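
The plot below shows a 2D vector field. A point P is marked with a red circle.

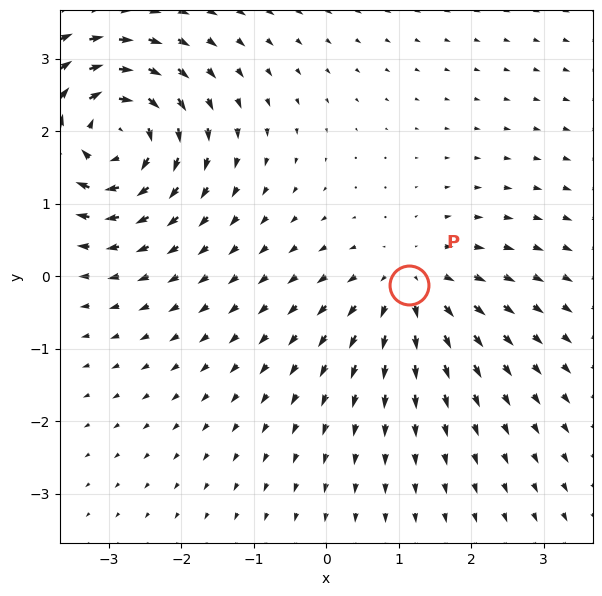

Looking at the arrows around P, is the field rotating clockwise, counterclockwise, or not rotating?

not rotating

Near P at (1.1, -0.1) the arrows show no circulation. The curl there is ≈0.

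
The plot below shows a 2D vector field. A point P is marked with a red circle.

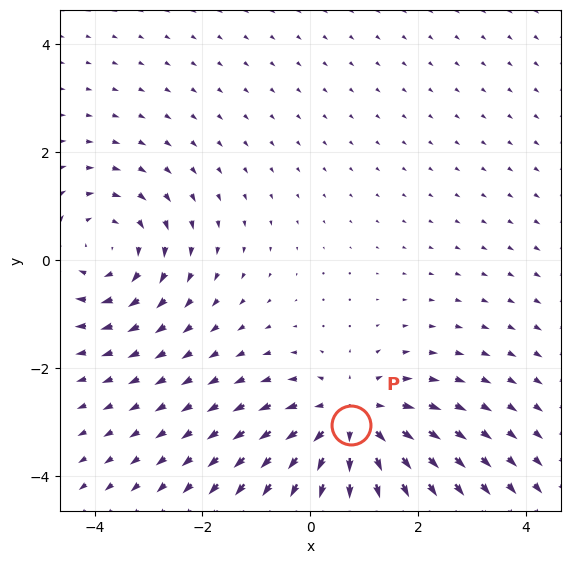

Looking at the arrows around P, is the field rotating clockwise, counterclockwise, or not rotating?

Near P at (0.8, -3.1) the arrows show no circulation. The curl there is ≈0.

not rotating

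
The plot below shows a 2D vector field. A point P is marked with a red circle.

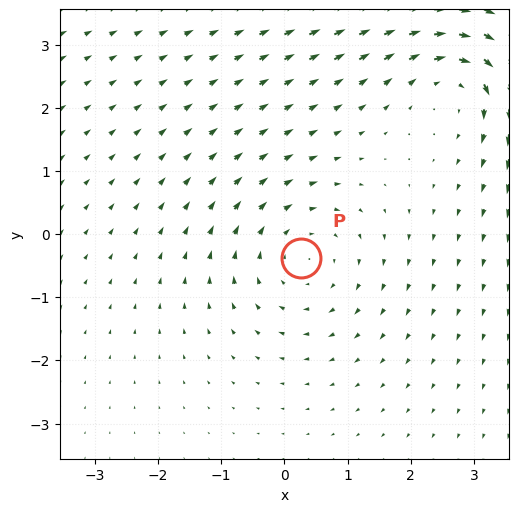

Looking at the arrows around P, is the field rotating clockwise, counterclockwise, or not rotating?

Near P at (0.3, -0.4) the arrows circulate clockwise. The curl (z-component) there is about -2; negative curl means clockwise rotation.

clockwise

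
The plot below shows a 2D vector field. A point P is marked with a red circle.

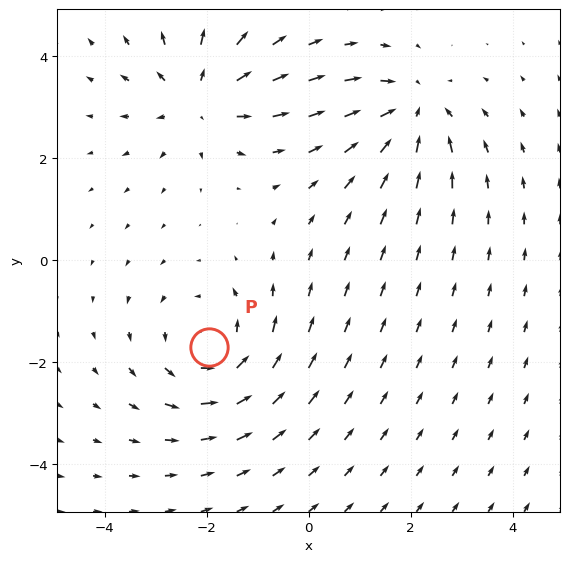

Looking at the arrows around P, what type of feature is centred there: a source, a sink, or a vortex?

At P (-2.0, -1.7) the arrows circulate counterclockwise. Divergence ≈0, curl about +4 — near-zero divergence with nonzero curl is a vortex.

vortex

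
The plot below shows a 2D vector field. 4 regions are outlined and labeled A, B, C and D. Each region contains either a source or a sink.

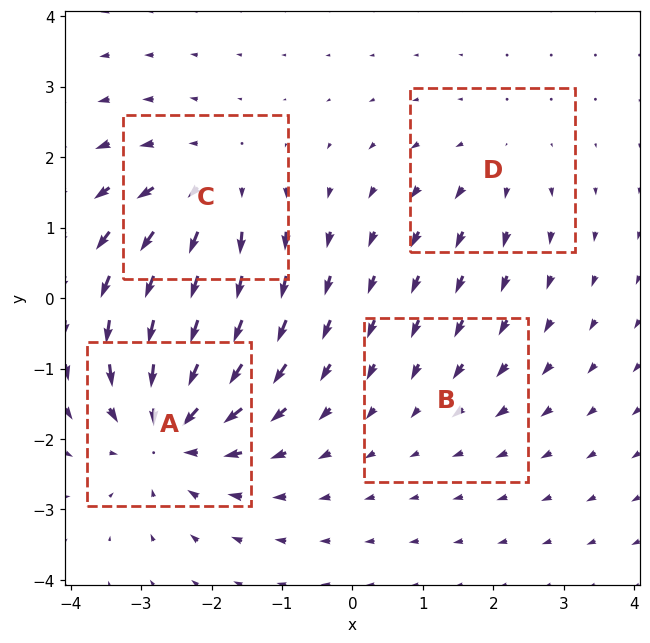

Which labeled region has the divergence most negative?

A

Divergence at each region's feature centre — A: about -6, B: about -2, C: about +4, D: about +3. Region A is most negative.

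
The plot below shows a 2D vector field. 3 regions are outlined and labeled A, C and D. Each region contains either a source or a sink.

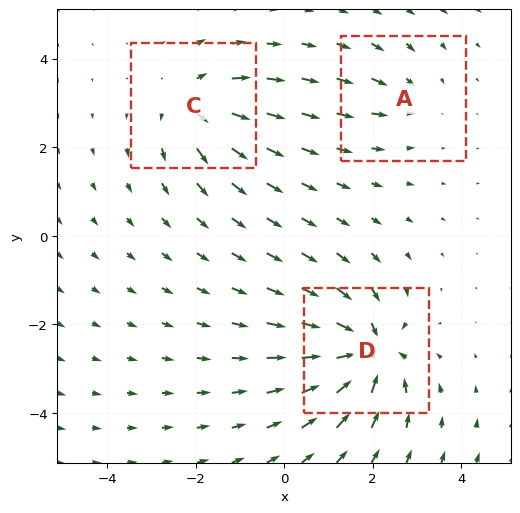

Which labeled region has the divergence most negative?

Divergence at each region's feature centre — A: about -2, C: about +4, D: about -6. Region D is most negative.

D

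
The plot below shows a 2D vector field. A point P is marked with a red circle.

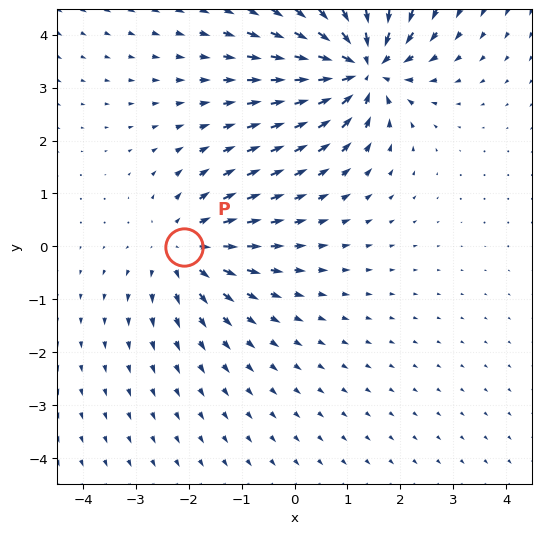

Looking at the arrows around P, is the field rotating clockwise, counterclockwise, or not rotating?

Near P at (-2.1, -0.0) the arrows show no circulation. The curl there is ≈0.

not rotating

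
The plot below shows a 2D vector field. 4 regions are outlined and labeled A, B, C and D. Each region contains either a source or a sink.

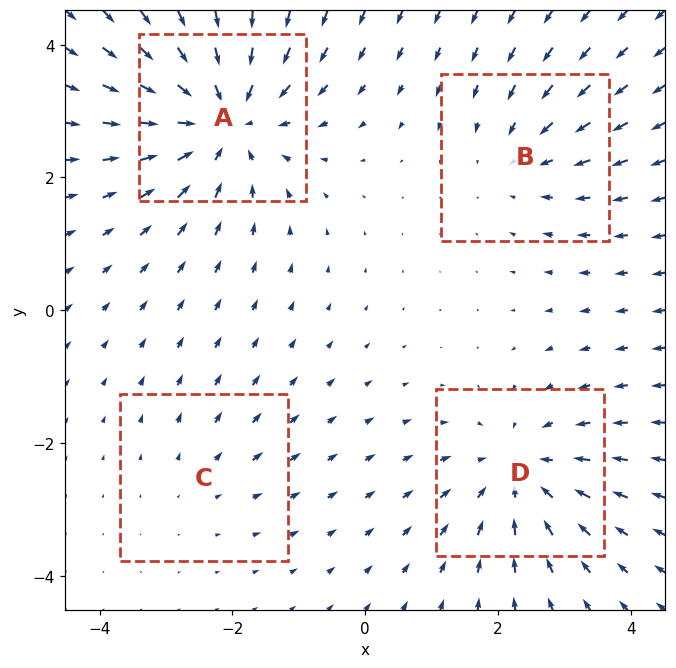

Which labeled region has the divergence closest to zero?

C

Divergence at each region's feature centre — A: about -6, B: about -3, C: about +2, D: about -4. Region C is closest to zero.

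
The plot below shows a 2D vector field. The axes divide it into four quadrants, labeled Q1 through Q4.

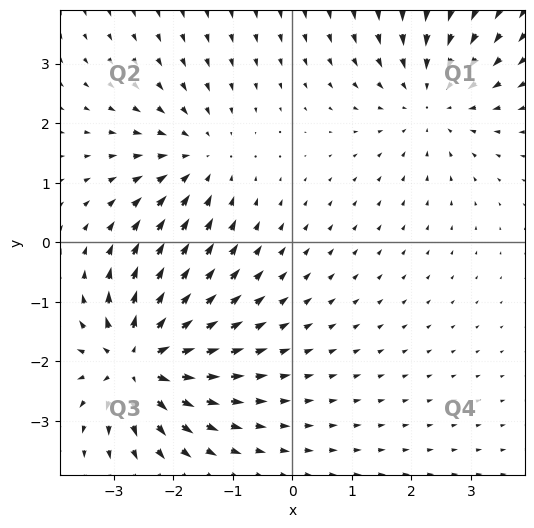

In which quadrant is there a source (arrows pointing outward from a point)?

Q3

The source sits at approximately (-2.6, -2.0), which lies in quadrant Q3. The divergence there is about +5, positive as expected for a source.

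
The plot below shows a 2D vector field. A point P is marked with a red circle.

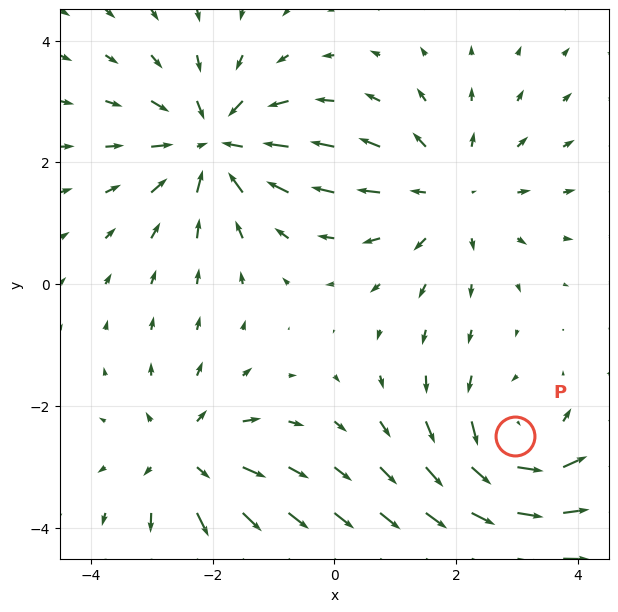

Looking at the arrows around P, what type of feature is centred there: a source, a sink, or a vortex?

At P (3.0, -2.5) the arrows circulate counterclockwise. Divergence ≈0, curl about +4 — near-zero divergence with nonzero curl is a vortex.

vortex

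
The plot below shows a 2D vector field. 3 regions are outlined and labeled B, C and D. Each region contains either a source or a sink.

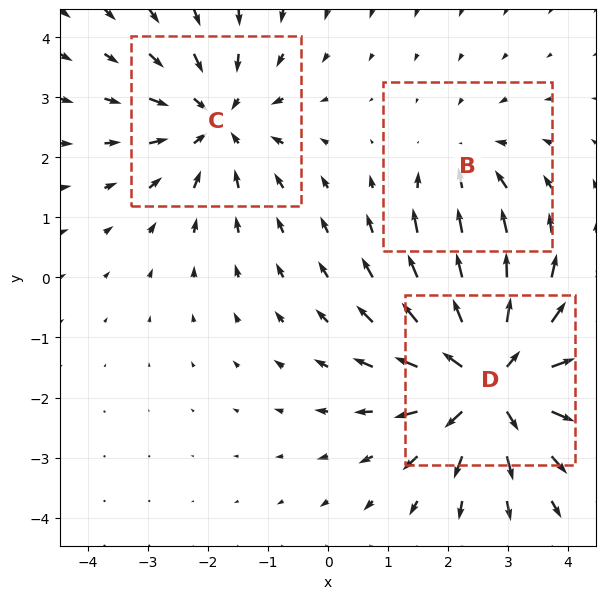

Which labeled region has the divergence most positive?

D

Divergence at each region's feature centre — B: about -2, C: about -3, D: about +5. Region D is most positive.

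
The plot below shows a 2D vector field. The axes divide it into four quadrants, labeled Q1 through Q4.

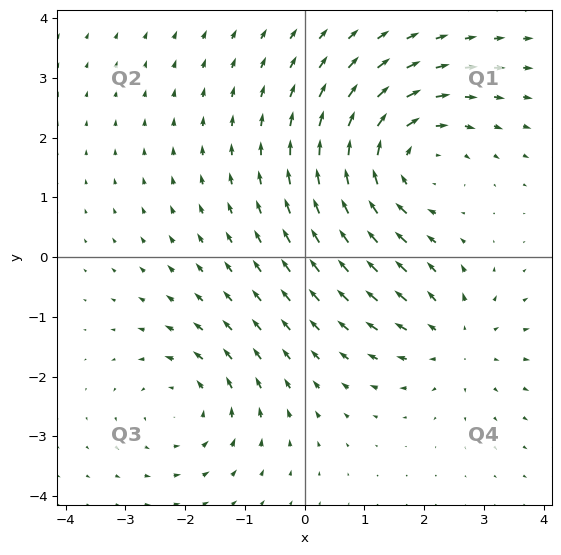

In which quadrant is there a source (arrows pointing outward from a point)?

Q4

The source sits at approximately (2.5, -1.4), which lies in quadrant Q4. The divergence there is about +3, positive as expected for a source.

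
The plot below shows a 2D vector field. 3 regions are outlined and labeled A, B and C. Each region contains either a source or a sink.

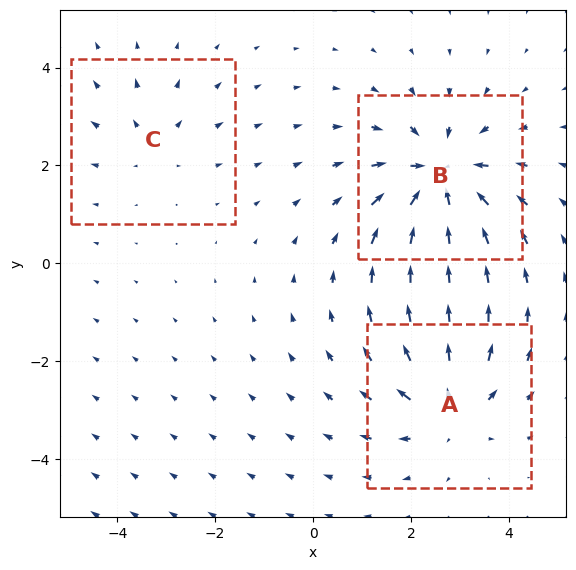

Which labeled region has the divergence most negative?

B

Divergence at each region's feature centre — A: about +3, B: about -5, C: about +2. Region B is most negative.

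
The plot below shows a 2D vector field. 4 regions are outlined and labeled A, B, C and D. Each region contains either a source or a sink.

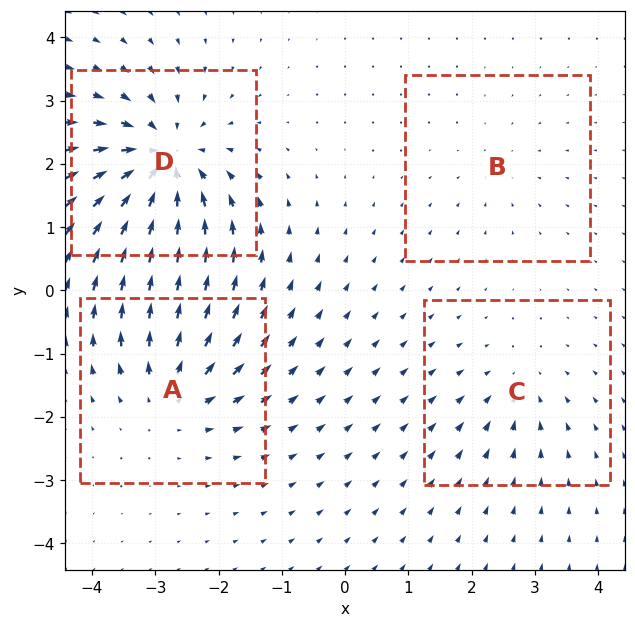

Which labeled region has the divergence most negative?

D

Divergence at each region's feature centre — A: about +6, B: about -2, C: about -3, D: about -8. Region D is most negative.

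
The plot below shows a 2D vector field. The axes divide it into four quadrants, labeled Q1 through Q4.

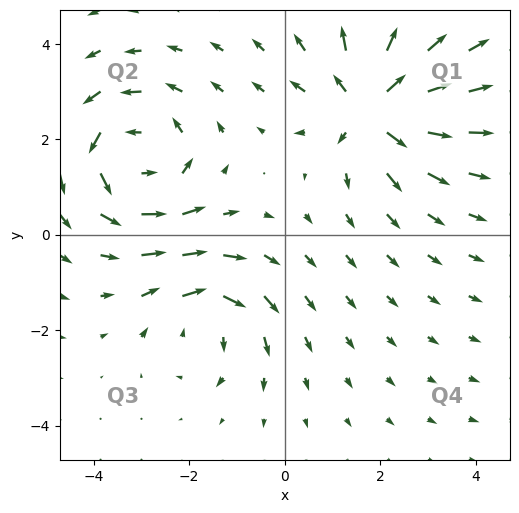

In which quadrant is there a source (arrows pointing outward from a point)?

The source sits at approximately (1.8, 2.7), which lies in quadrant Q1. The divergence there is about +5, positive as expected for a source.

Q1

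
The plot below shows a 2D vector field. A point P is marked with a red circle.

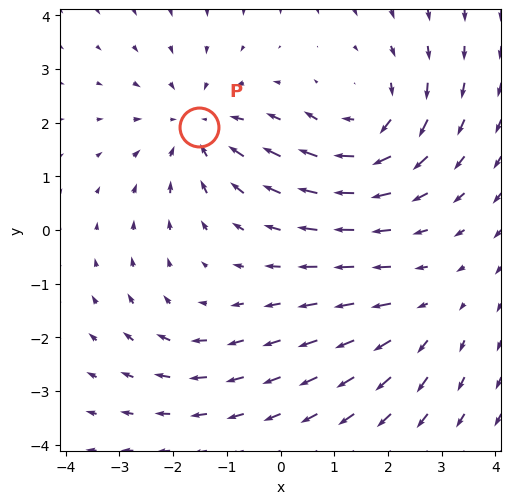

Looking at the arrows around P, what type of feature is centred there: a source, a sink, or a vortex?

sink

At P (-1.5, 1.9) the arrows converge inward. Divergence about -4, curl ≈0 — negative divergence with near-zero curl is a sink.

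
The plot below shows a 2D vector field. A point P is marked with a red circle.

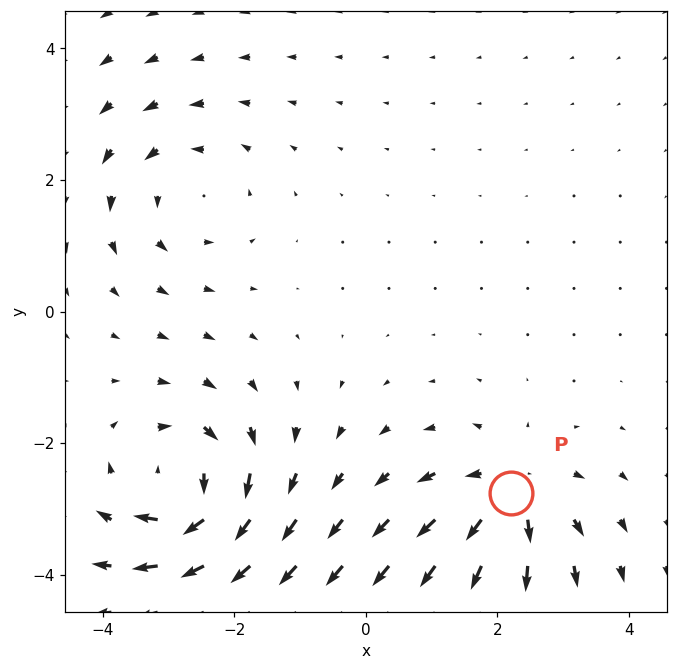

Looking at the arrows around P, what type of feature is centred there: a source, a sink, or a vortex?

source

At P (2.2, -2.8) the arrows spread outward. Divergence about +5, curl ≈0 — positive divergence with near-zero curl is a source.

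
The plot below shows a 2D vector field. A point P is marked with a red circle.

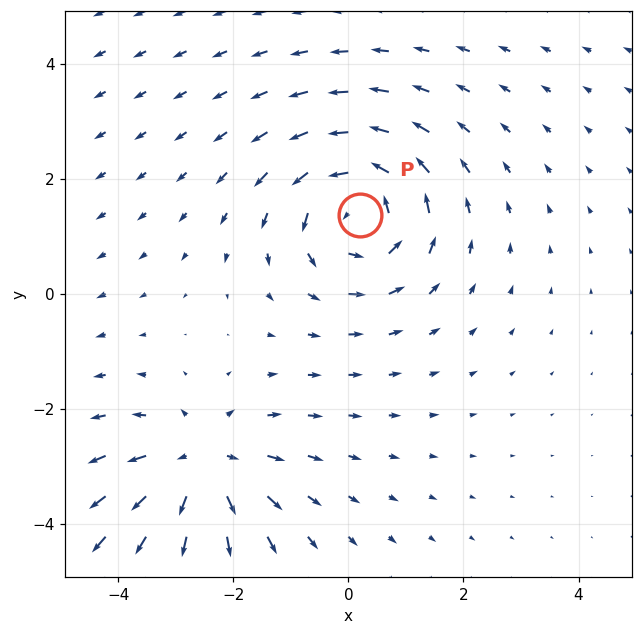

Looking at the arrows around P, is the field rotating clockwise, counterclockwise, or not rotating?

Near P at (0.2, 1.4) the arrows circulate counterclockwise. The curl (z-component) there is about +5; positive curl means counterclockwise rotation.

counterclockwise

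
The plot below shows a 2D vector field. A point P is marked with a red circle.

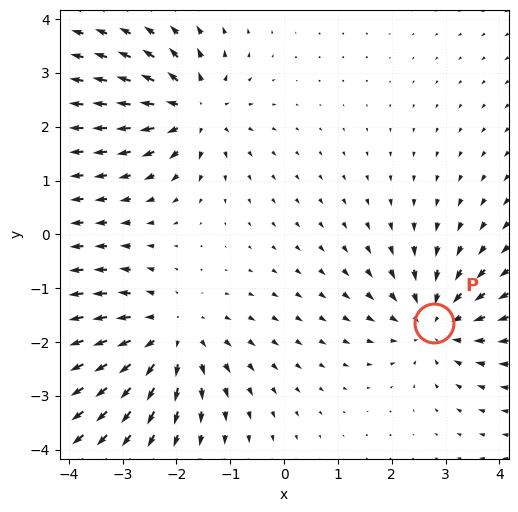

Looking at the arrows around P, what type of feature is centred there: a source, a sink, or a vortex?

sink

At P (2.8, -1.6) the arrows converge inward. Divergence about -3, curl ≈0 — negative divergence with near-zero curl is a sink.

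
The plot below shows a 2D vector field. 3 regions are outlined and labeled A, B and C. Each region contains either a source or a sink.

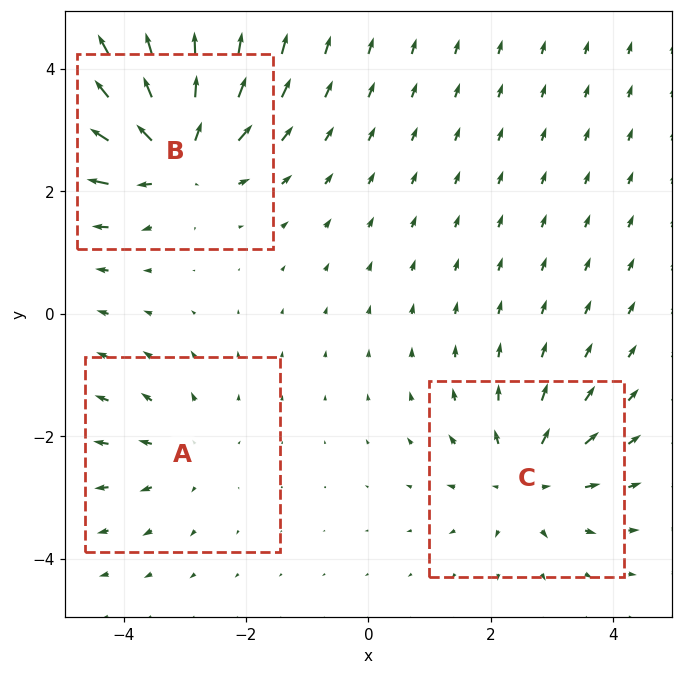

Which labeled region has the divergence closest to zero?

A

Divergence at each region's feature centre — A: about +2, B: about +5, C: about +4. Region A is closest to zero.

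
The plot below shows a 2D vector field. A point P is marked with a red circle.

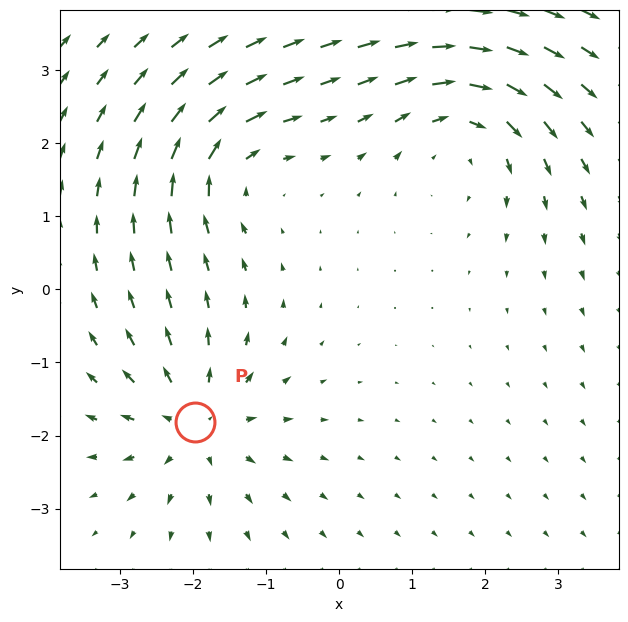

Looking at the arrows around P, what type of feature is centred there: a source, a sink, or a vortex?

At P (-2.0, -1.8) the arrows spread outward. Divergence about +5, curl ≈0 — positive divergence with near-zero curl is a source.

source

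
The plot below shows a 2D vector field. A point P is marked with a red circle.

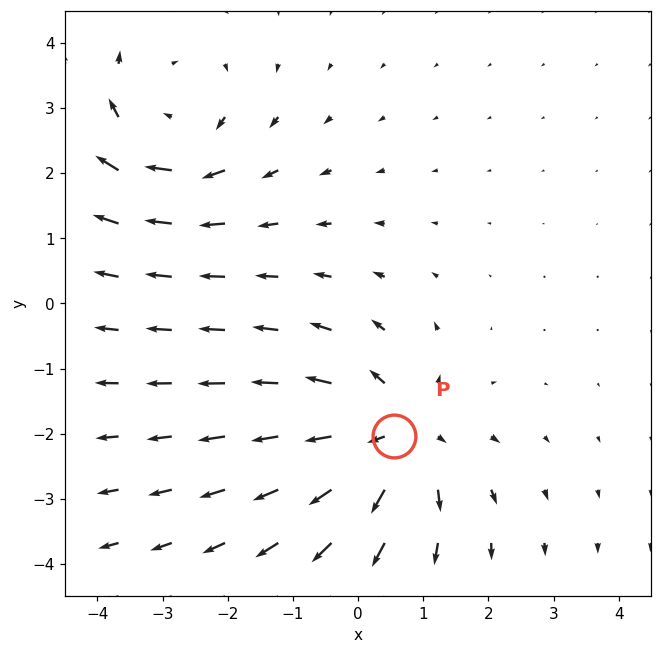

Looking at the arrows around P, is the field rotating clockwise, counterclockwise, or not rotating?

not rotating

Near P at (0.5, -2.0) the arrows show no circulation. The curl there is ≈0.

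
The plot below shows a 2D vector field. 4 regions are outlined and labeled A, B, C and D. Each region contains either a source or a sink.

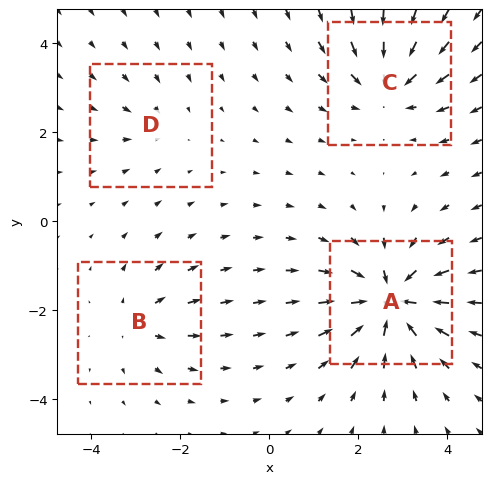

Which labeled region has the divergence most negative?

A

Divergence at each region's feature centre — A: about -8, B: about +4, C: about -5, D: about -2. Region A is most negative.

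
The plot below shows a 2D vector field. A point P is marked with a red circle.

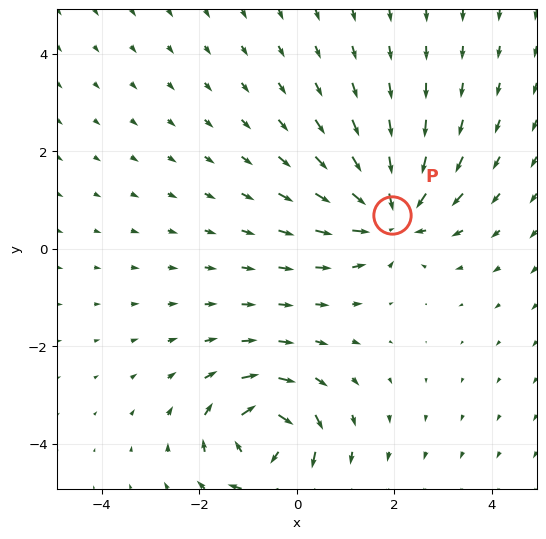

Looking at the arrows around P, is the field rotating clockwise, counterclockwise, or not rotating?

Near P at (1.9, 0.7) the arrows show no circulation. The curl there is ≈0.

not rotating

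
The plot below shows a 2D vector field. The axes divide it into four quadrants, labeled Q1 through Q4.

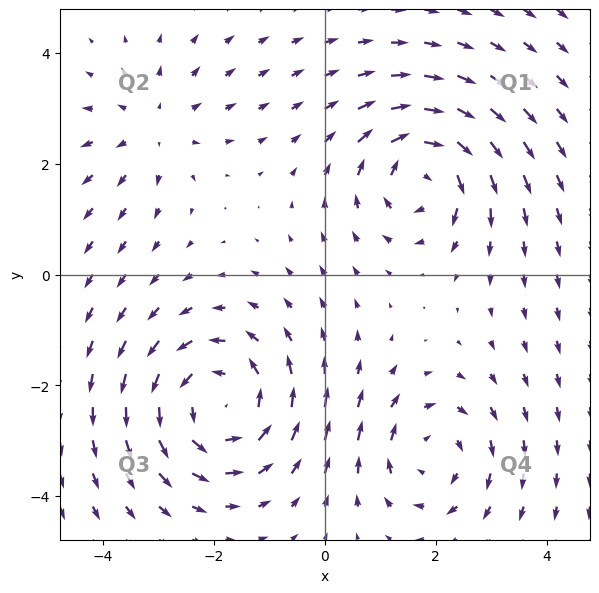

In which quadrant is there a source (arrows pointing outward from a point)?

The source sits at approximately (-3.1, 2.6), which lies in quadrant Q2. The divergence there is about +2, positive as expected for a source.

Q2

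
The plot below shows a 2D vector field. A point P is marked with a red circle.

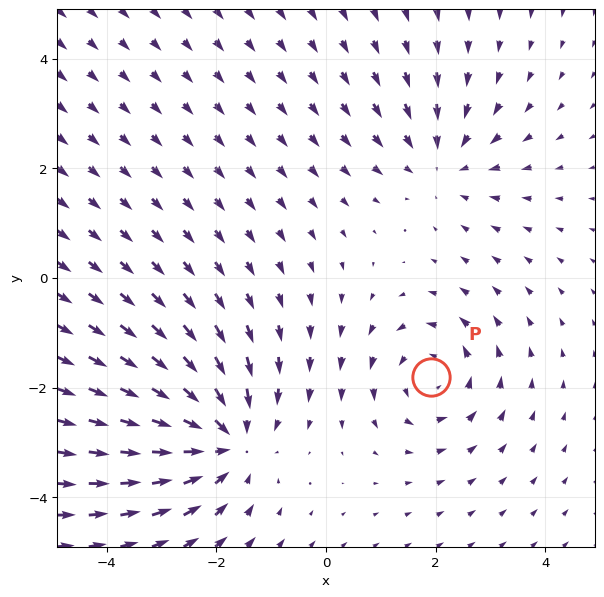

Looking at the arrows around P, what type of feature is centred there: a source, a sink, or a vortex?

vortex

At P (1.9, -1.8) the arrows circulate counterclockwise. Divergence ≈0, curl about +3 — near-zero divergence with nonzero curl is a vortex.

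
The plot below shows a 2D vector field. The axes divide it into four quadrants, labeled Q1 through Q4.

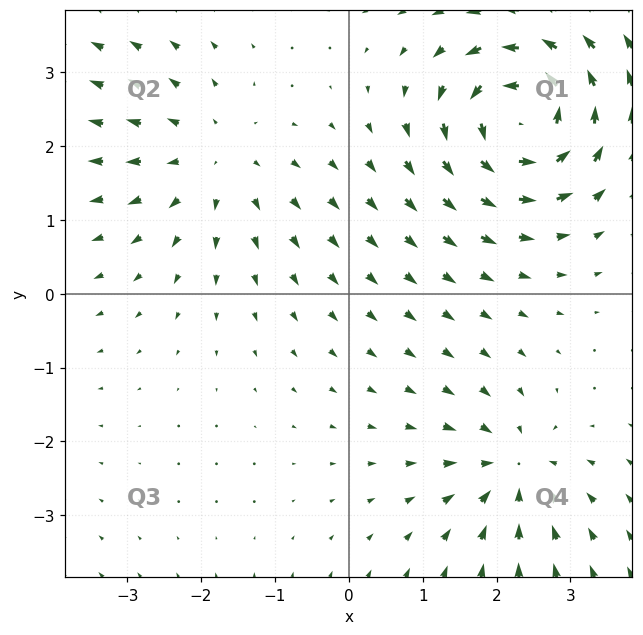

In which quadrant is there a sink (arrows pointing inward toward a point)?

The sink sits at approximately (2.2, -2.4), which lies in quadrant Q4. The divergence there is about -4, negative as expected for a sink.

Q4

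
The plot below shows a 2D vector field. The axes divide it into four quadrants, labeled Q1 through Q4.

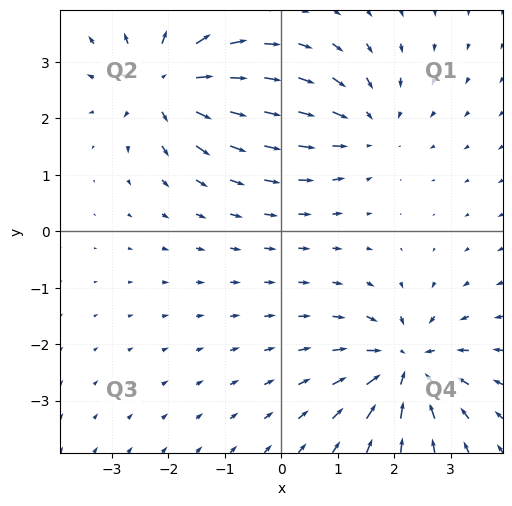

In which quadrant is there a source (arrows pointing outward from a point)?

Q2

The source sits at approximately (-2.1, 2.6), which lies in quadrant Q2. The divergence there is about +6, positive as expected for a source.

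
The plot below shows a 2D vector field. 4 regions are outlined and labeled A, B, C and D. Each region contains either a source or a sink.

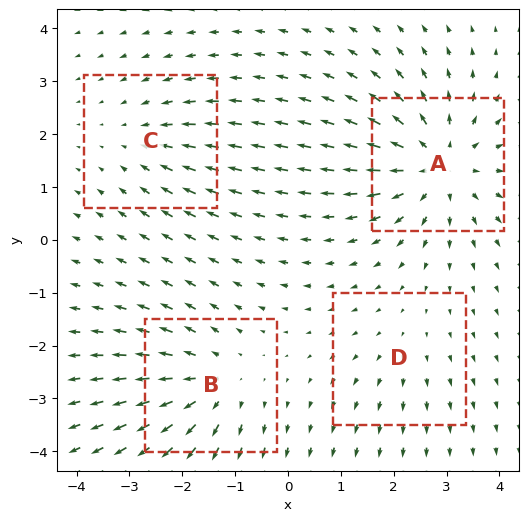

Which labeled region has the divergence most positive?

Divergence at each region's feature centre — A: about +6, B: about +5, C: about -3, D: about +2. Region A is most positive.

A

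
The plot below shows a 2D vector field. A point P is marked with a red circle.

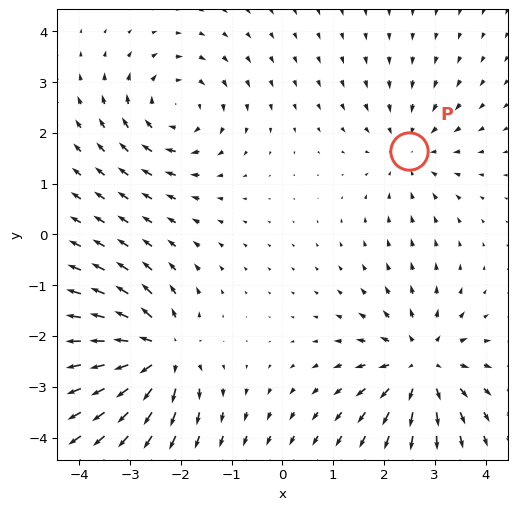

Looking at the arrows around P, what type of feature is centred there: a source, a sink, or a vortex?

sink

At P (2.5, 1.6) the arrows converge inward. Divergence about -3, curl ≈0 — negative divergence with near-zero curl is a sink.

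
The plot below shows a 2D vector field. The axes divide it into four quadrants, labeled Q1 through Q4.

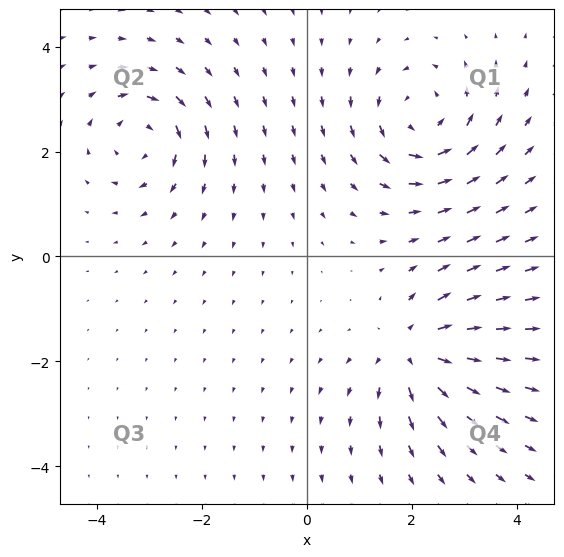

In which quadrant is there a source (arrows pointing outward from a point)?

Q4

The source sits at approximately (2.1, -1.8), which lies in quadrant Q4. The divergence there is about +6, positive as expected for a source.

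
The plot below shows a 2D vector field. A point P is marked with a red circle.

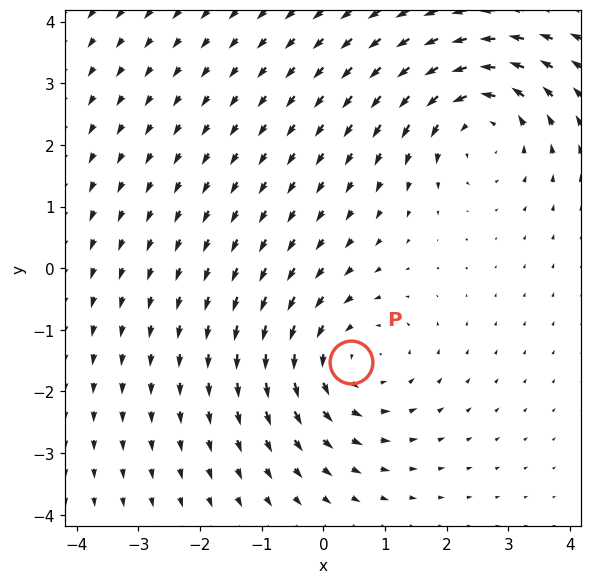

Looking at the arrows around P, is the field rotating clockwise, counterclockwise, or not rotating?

Near P at (0.5, -1.5) the arrows circulate counterclockwise. The curl (z-component) there is about +4; positive curl means counterclockwise rotation.

counterclockwise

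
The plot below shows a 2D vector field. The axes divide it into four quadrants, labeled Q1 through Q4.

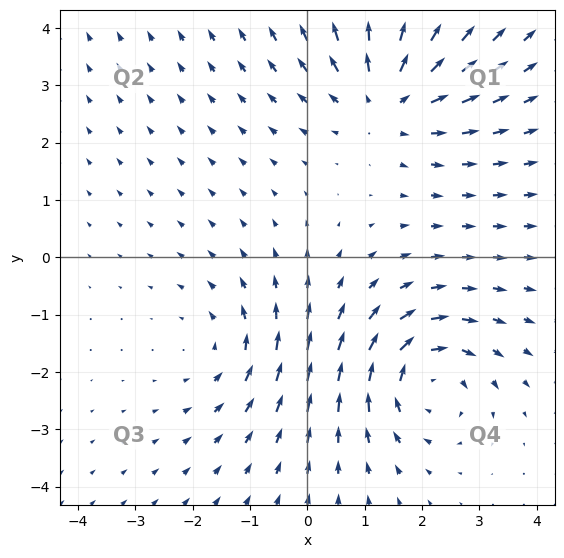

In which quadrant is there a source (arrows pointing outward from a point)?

Q1

The source sits at approximately (1.4, 2.8), which lies in quadrant Q1. The divergence there is about +4, positive as expected for a source.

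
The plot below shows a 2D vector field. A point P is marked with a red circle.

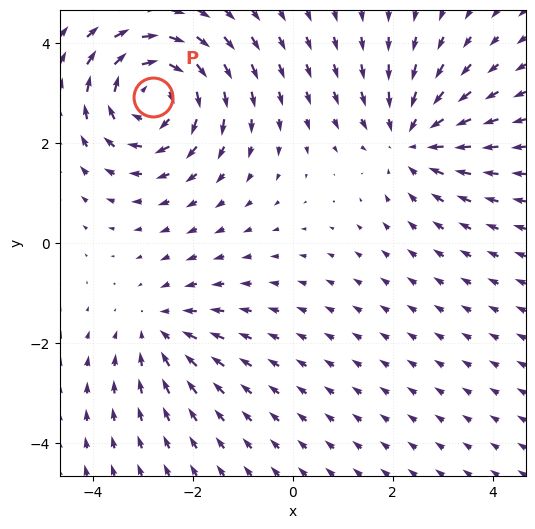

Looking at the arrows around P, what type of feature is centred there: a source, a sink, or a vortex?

At P (-2.8, 2.9) the arrows circulate clockwise. Divergence ≈0, curl about -5 — near-zero divergence with nonzero curl is a vortex.

vortex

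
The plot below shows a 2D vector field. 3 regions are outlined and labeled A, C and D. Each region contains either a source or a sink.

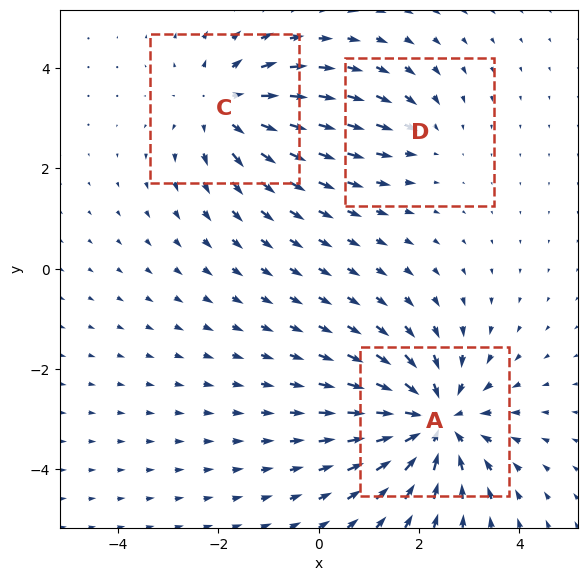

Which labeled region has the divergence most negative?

Divergence at each region's feature centre — A: about -4, C: about +3, D: about -2. Region A is most negative.

A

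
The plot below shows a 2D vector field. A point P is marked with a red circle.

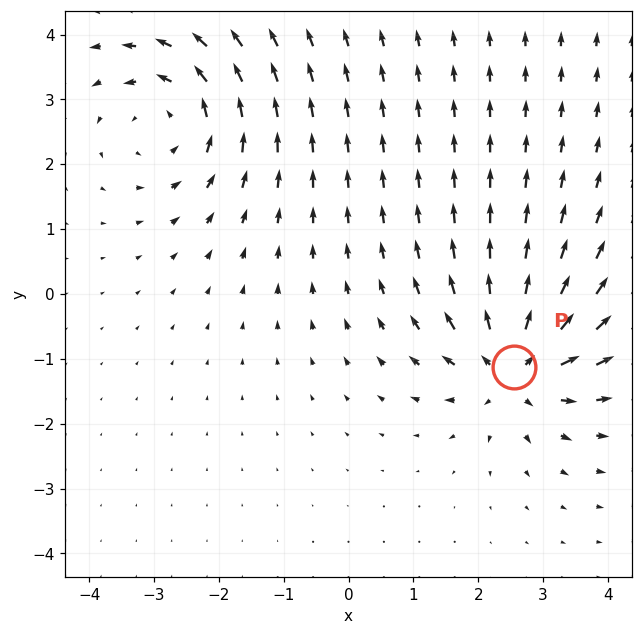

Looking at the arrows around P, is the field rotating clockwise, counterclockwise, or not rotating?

Near P at (2.6, -1.1) the arrows show no circulation. The curl there is ≈0.

not rotating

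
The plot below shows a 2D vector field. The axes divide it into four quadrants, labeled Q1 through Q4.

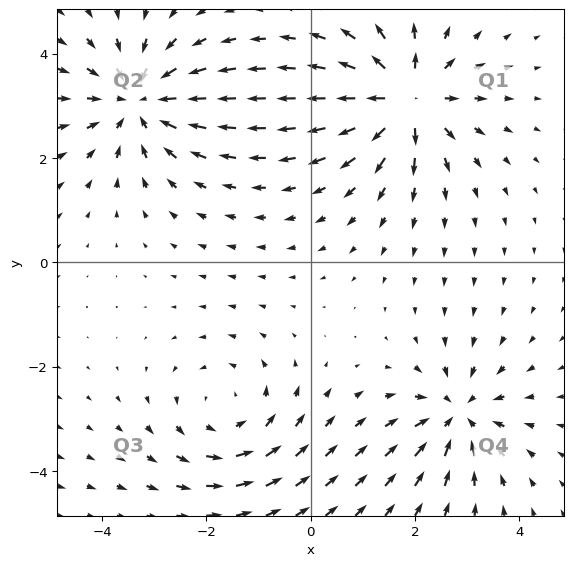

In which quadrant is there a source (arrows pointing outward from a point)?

The source sits at approximately (1.8, 3.1), which lies in quadrant Q1. The divergence there is about +6, positive as expected for a source.

Q1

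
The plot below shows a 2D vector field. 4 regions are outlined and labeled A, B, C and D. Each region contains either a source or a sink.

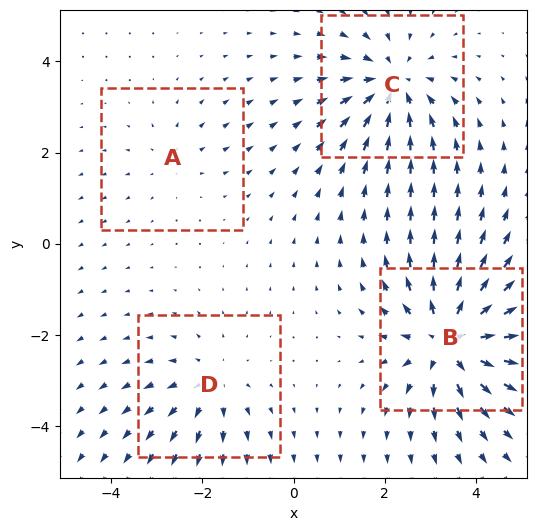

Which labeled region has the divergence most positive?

B

Divergence at each region's feature centre — A: about +2, B: about +7, C: about -5, D: about +3. Region B is most positive.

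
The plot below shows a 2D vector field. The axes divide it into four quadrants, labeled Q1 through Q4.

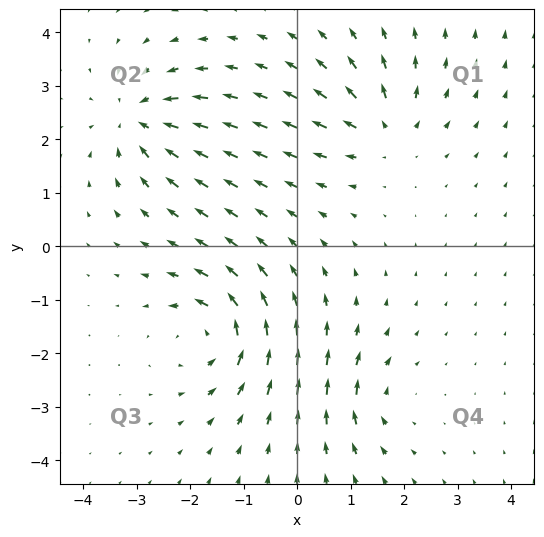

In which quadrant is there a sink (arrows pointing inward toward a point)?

Q2

The sink sits at approximately (-2.9, 2.4), which lies in quadrant Q2. The divergence there is about -6, negative as expected for a sink.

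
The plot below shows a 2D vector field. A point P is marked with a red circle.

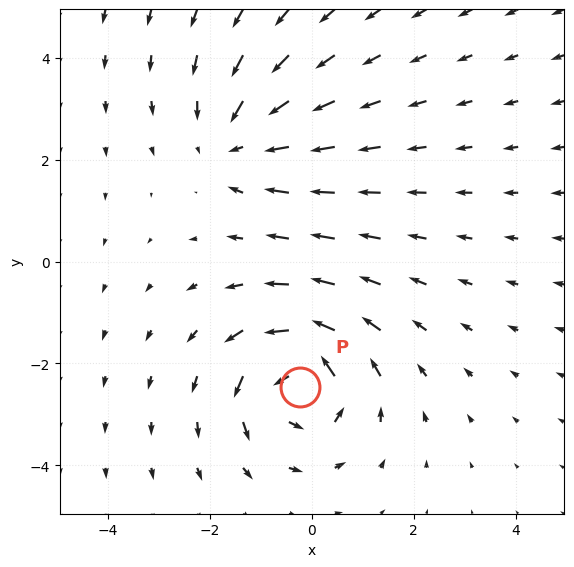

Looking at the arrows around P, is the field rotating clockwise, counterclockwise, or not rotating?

counterclockwise

Near P at (-0.2, -2.5) the arrows circulate counterclockwise. The curl (z-component) there is about +4; positive curl means counterclockwise rotation.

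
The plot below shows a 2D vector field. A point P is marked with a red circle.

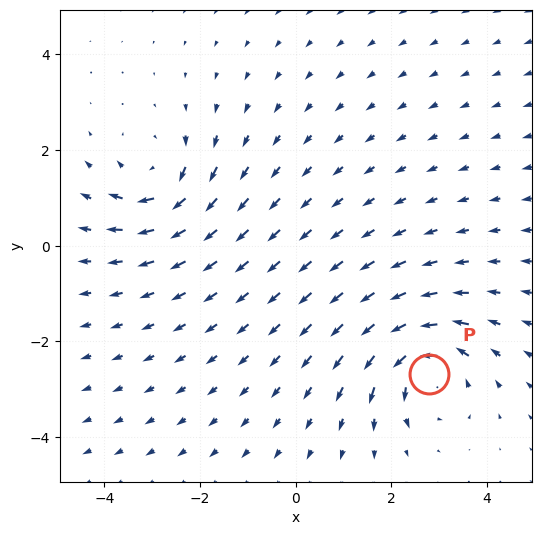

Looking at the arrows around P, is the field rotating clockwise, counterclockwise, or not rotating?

Near P at (2.8, -2.7) the arrows circulate counterclockwise. The curl (z-component) there is about +4; positive curl means counterclockwise rotation.

counterclockwise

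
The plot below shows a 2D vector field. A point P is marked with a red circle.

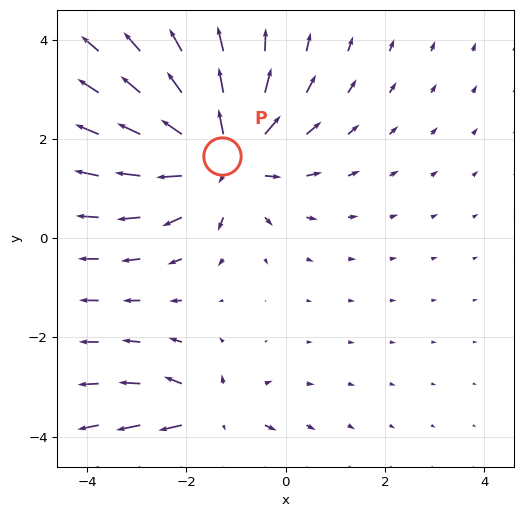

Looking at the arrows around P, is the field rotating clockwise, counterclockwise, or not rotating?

Near P at (-1.3, 1.7) the arrows show no circulation. The curl there is ≈0.

not rotating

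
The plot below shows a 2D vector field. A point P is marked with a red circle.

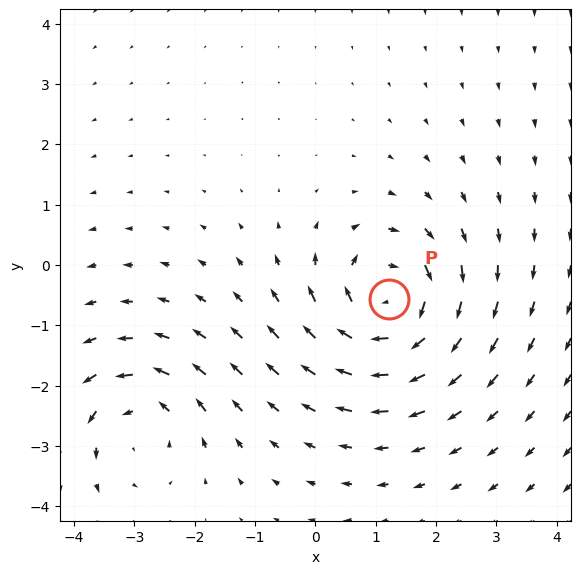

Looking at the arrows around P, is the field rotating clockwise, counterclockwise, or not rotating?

Near P at (1.2, -0.6) the arrows circulate clockwise. The curl (z-component) there is about -6; negative curl means clockwise rotation.

clockwise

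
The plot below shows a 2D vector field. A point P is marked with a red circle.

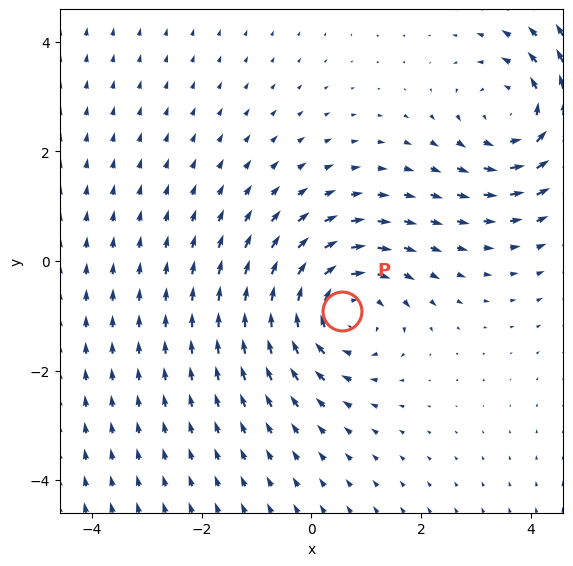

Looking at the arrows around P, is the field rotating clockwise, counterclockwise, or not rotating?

clockwise

Near P at (0.6, -0.9) the arrows circulate clockwise. The curl (z-component) there is about -3; negative curl means clockwise rotation.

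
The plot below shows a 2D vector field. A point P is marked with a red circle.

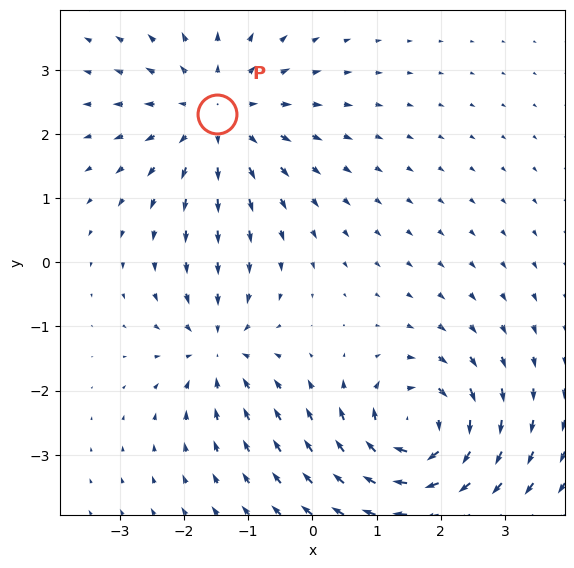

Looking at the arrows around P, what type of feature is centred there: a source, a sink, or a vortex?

source

At P (-1.5, 2.3) the arrows spread outward. Divergence about +4, curl ≈0 — positive divergence with near-zero curl is a source.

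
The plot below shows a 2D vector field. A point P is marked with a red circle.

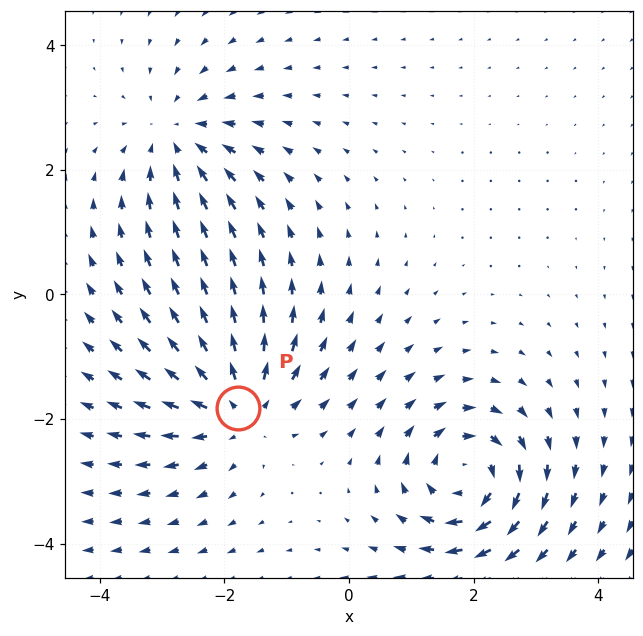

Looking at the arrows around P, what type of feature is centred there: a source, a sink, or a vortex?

source

At P (-1.8, -1.8) the arrows spread outward. Divergence about +5, curl ≈0 — positive divergence with near-zero curl is a source.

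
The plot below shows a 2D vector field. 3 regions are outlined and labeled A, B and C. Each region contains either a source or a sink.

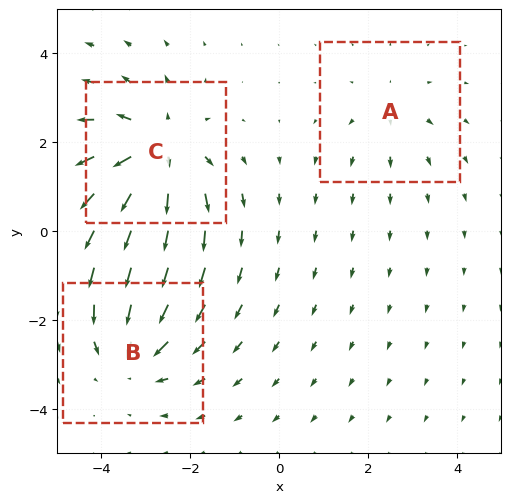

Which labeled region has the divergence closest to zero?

Divergence at each region's feature centre — A: about +2, B: about -3, C: about +4. Region A is closest to zero.

A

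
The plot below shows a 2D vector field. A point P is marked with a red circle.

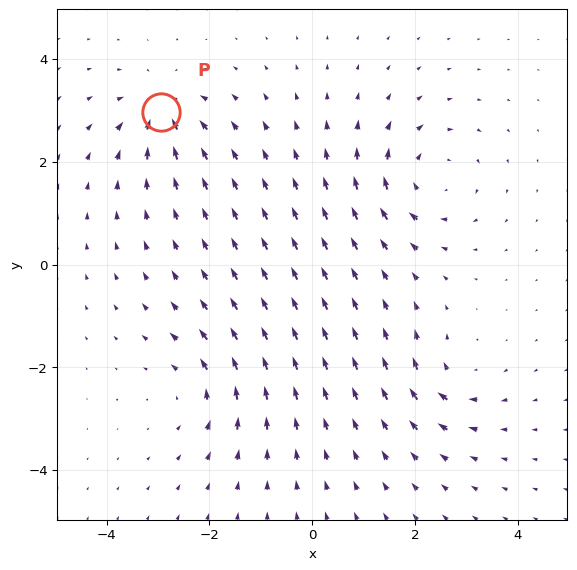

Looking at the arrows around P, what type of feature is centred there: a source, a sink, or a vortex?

At P (-2.9, 3.0) the arrows converge inward. Divergence about -5, curl ≈0 — negative divergence with near-zero curl is a sink.

sink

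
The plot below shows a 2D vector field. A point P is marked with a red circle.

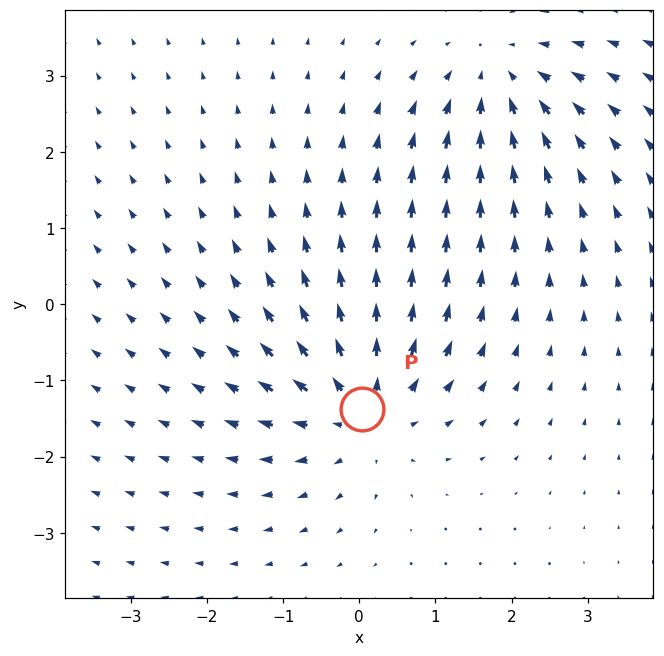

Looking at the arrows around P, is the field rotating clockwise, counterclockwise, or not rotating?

Near P at (0.0, -1.4) the arrows show no circulation. The curl there is ≈0.

not rotating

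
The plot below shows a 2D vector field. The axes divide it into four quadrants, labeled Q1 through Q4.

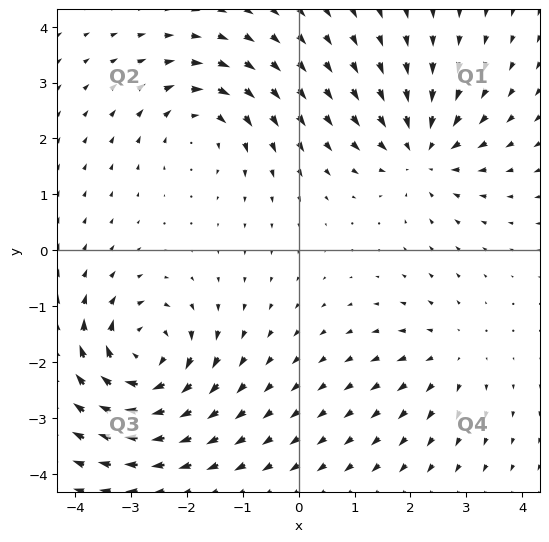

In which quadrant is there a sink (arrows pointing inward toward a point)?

The sink sits at approximately (2.2, 1.8), which lies in quadrant Q1. The divergence there is about -4, negative as expected for a sink.

Q1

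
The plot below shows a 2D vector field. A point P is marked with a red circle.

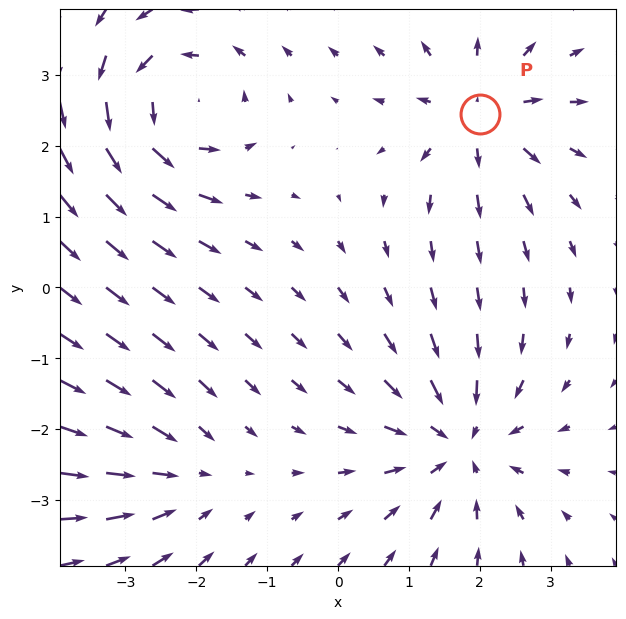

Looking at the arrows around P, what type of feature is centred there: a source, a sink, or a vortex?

At P (2.0, 2.4) the arrows spread outward. Divergence about +5, curl ≈0 — positive divergence with near-zero curl is a source.

source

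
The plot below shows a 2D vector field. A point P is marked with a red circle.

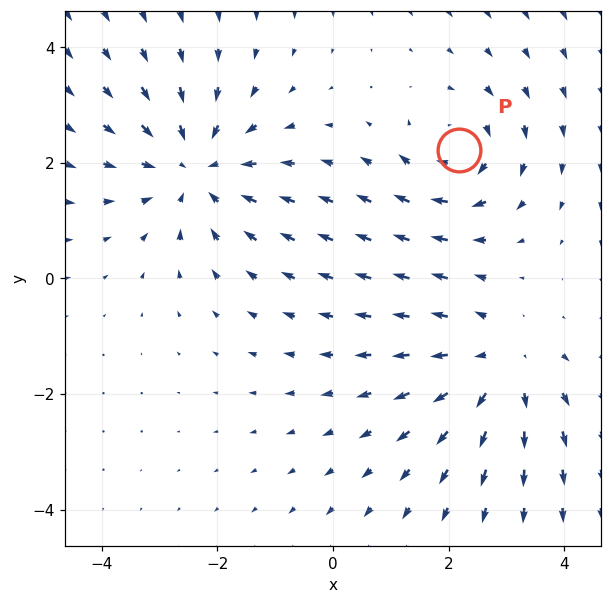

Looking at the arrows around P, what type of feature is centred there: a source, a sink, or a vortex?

vortex

At P (2.2, 2.2) the arrows circulate clockwise. Divergence ≈0, curl about -3 — near-zero divergence with nonzero curl is a vortex.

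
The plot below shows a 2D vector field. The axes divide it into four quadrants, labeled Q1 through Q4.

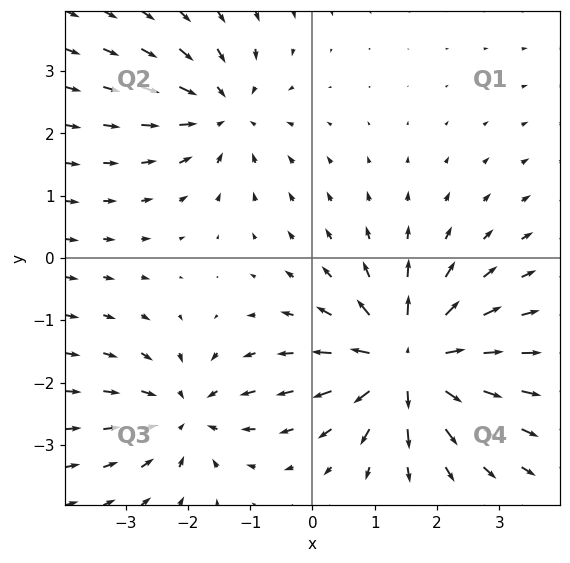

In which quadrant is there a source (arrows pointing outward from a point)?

Q4

The source sits at approximately (1.5, -1.7), which lies in quadrant Q4. The divergence there is about +6, positive as expected for a source.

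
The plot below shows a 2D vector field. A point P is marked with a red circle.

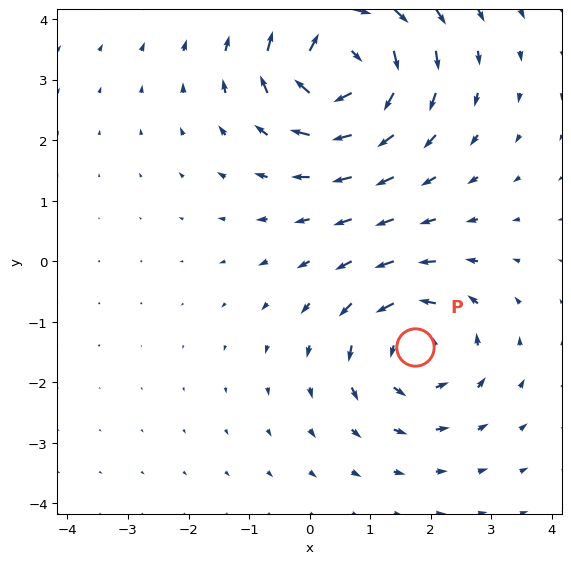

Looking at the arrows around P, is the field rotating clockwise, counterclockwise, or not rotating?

counterclockwise

Near P at (1.7, -1.4) the arrows circulate counterclockwise. The curl (z-component) there is about +4; positive curl means counterclockwise rotation.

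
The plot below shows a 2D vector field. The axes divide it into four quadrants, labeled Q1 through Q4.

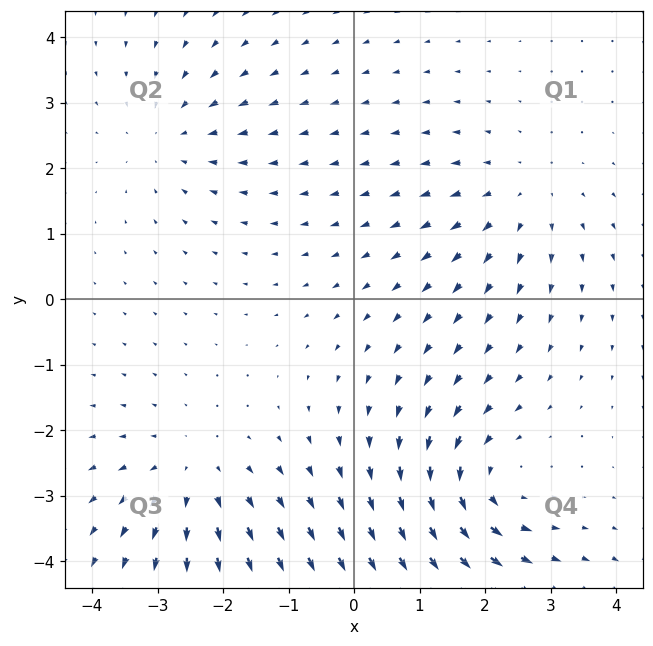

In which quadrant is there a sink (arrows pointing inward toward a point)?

Q2

The sink sits at approximately (-2.8, 2.5), which lies in quadrant Q2. The divergence there is about -3, negative as expected for a sink.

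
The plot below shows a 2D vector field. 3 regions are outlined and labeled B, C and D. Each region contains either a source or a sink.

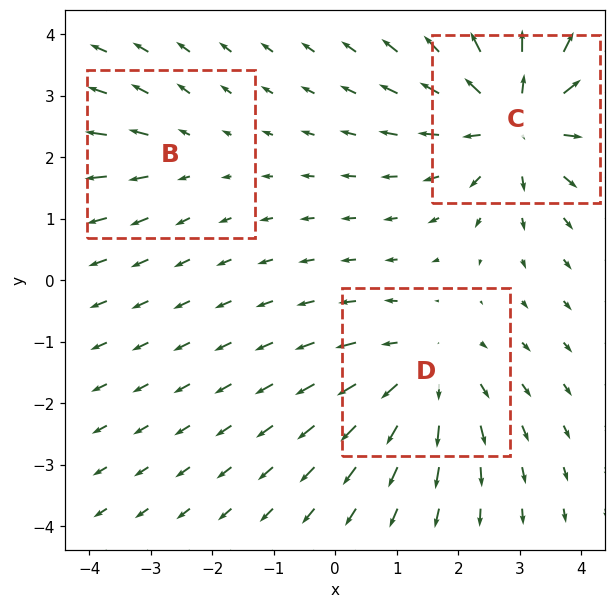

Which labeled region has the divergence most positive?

Divergence at each region's feature centre — B: about +2, C: about +5, D: about +3. Region C is most positive.

C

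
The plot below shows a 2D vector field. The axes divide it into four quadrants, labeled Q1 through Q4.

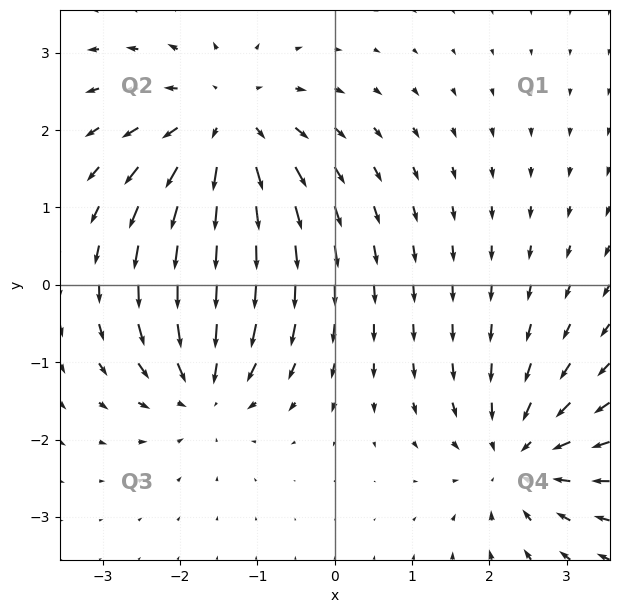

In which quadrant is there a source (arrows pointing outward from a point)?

The source sits at approximately (-1.4, 2.0), which lies in quadrant Q2. The divergence there is about +4, positive as expected for a source.

Q2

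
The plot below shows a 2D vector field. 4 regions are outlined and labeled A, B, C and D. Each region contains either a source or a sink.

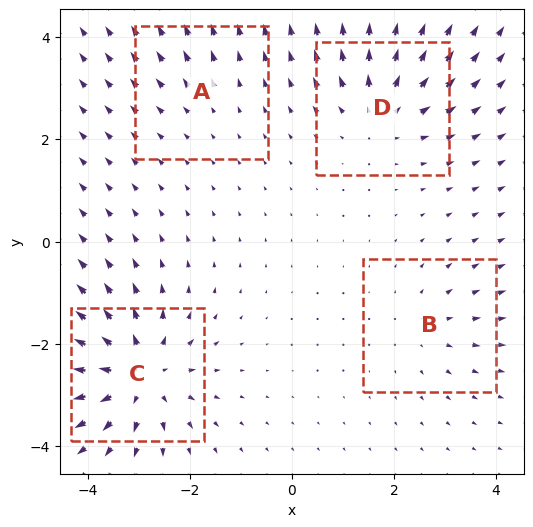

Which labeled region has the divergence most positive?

Divergence at each region's feature centre — A: about +2, B: about +3, C: about +8, D: about +5. Region C is most positive.

C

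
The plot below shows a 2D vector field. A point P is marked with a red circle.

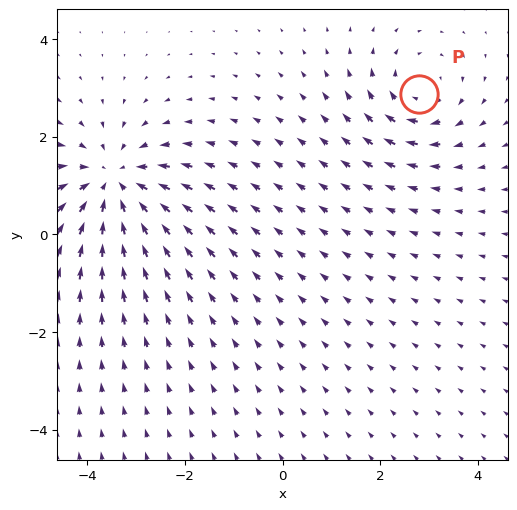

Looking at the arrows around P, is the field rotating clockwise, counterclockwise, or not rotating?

clockwise

Near P at (2.8, 2.9) the arrows circulate clockwise. The curl (z-component) there is about -3; negative curl means clockwise rotation.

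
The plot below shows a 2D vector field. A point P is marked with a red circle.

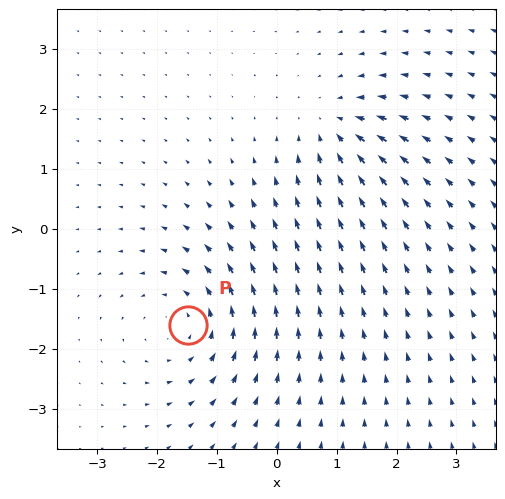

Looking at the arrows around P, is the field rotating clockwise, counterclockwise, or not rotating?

counterclockwise

Near P at (-1.5, -1.6) the arrows circulate counterclockwise. The curl (z-component) there is about +4; positive curl means counterclockwise rotation.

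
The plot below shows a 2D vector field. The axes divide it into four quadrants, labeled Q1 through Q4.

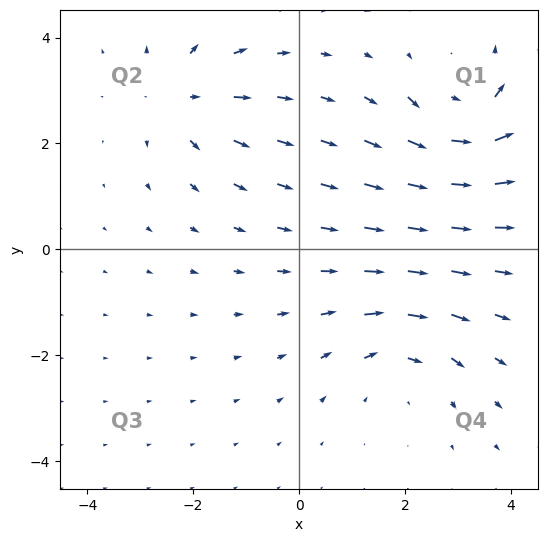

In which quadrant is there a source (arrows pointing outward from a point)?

The source sits at approximately (-2.2, 2.9), which lies in quadrant Q2. The divergence there is about +4, positive as expected for a source.

Q2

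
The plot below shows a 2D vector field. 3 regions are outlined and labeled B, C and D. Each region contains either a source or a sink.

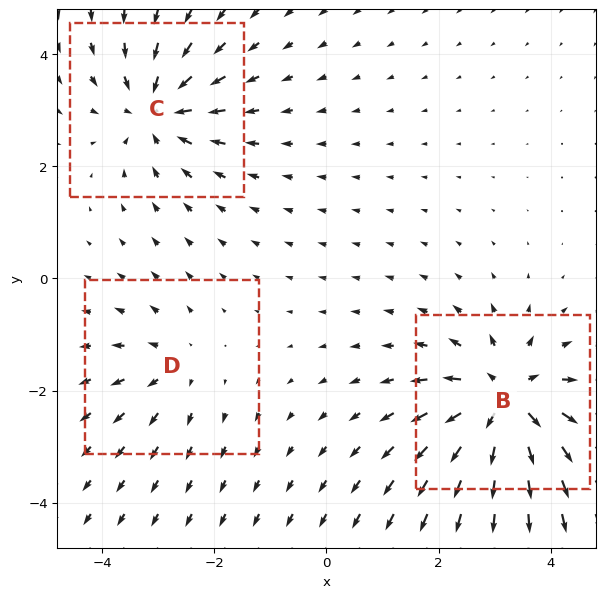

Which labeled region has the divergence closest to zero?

D

Divergence at each region's feature centre — B: about +6, C: about -4, D: about +2. Region D is closest to zero.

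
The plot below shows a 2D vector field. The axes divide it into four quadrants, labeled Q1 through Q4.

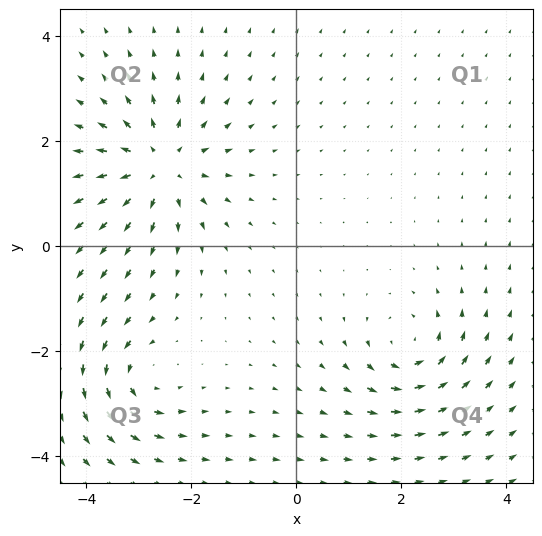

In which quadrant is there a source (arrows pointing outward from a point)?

Q2

The source sits at approximately (-2.6, 1.5), which lies in quadrant Q2. The divergence there is about +5, positive as expected for a source.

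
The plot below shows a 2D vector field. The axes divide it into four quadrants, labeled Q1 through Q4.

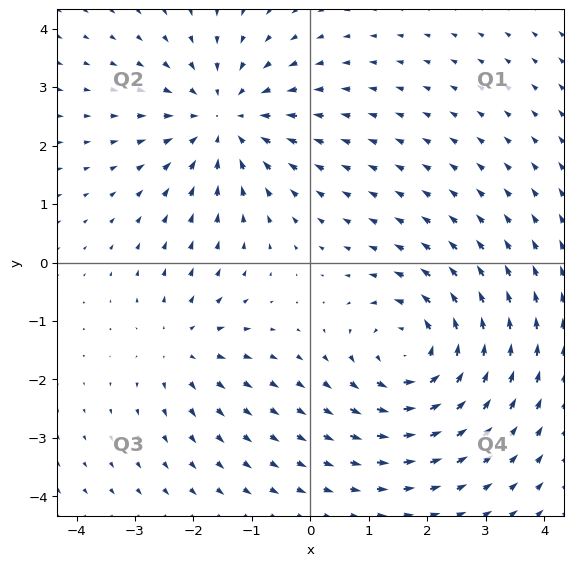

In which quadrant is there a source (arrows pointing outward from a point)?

The source sits at approximately (-2.2, -1.4), which lies in quadrant Q3. The divergence there is about +3, positive as expected for a source.

Q3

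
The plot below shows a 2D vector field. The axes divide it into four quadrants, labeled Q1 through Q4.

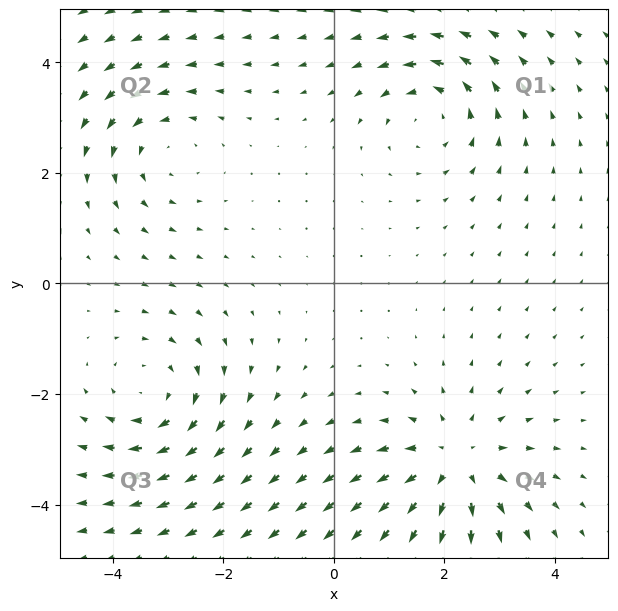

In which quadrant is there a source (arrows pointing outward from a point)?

Q4

The source sits at approximately (2.2, -3.3), which lies in quadrant Q4. The divergence there is about +3, positive as expected for a source.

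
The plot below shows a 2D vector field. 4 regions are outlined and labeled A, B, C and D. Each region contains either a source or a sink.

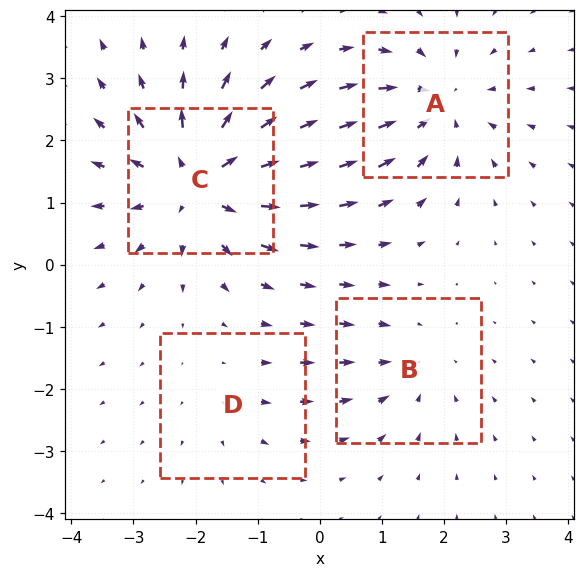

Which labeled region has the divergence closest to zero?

D

Divergence at each region's feature centre — A: about -5, B: about -3, C: about +7, D: about +2. Region D is closest to zero.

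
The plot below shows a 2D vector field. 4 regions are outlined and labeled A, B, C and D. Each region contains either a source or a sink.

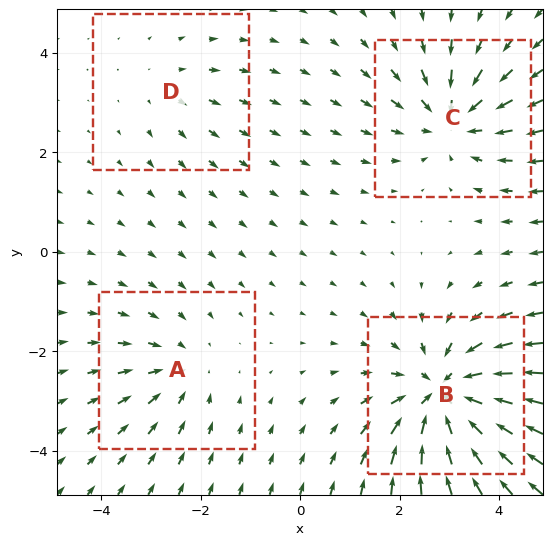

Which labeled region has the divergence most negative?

B

Divergence at each region's feature centre — A: about -3, B: about -7, C: about -5, D: about +2. Region B is most negative.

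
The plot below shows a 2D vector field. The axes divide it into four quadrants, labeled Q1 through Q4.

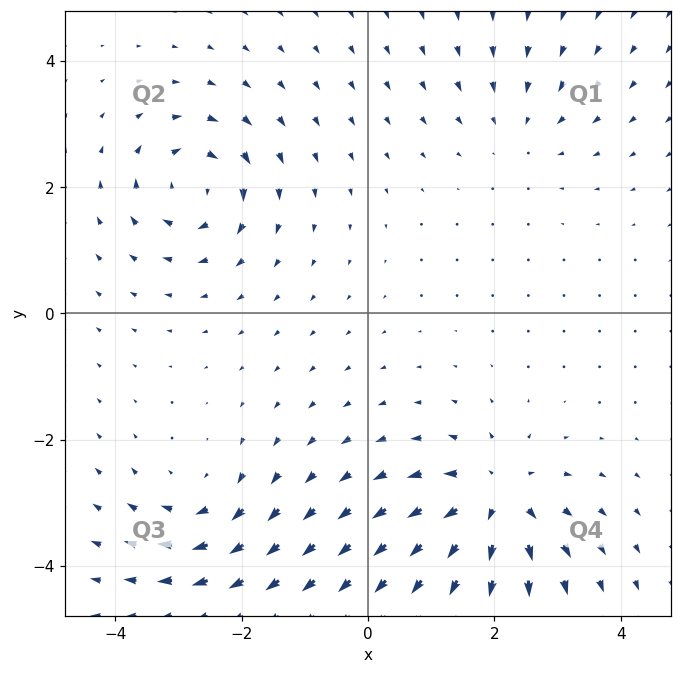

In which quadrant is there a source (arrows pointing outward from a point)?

Q4

The source sits at approximately (2.0, -3.0), which lies in quadrant Q4. The divergence there is about +6, positive as expected for a source.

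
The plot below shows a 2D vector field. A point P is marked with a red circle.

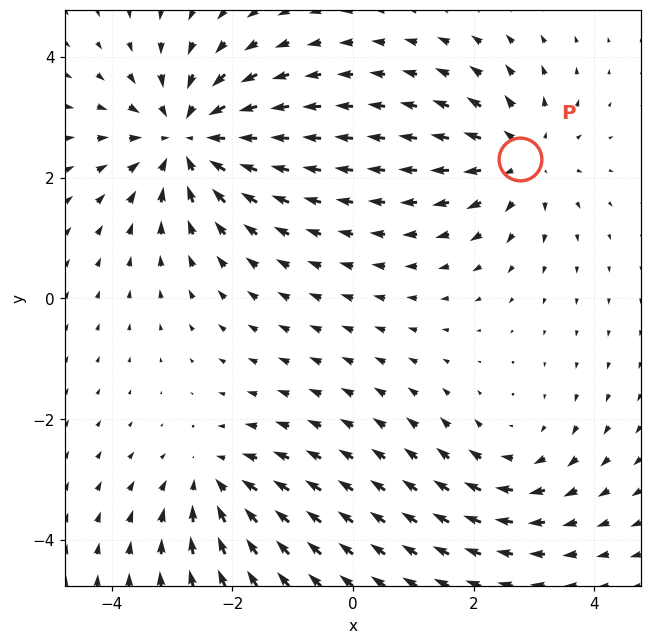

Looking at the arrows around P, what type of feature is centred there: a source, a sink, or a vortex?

source

At P (2.8, 2.3) the arrows spread outward. Divergence about +3, curl ≈0 — positive divergence with near-zero curl is a source.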